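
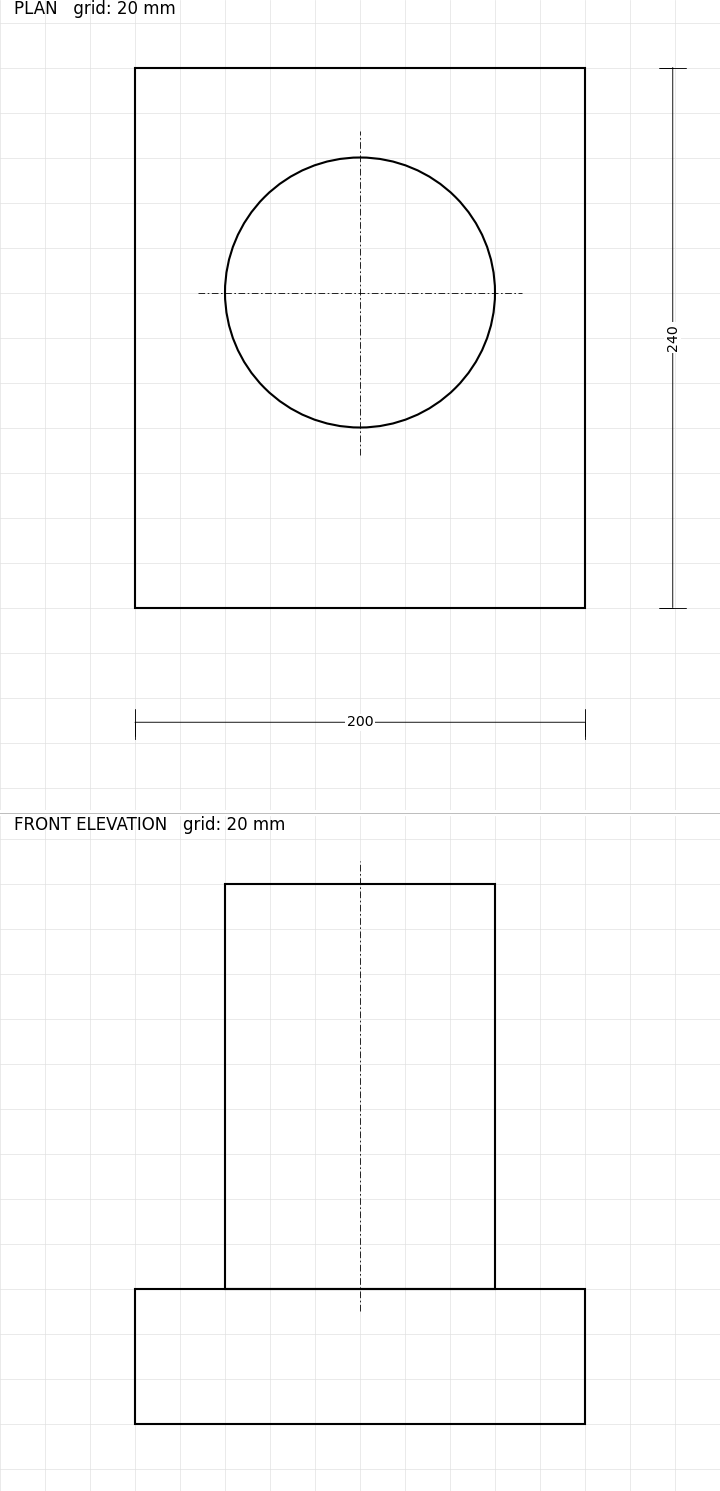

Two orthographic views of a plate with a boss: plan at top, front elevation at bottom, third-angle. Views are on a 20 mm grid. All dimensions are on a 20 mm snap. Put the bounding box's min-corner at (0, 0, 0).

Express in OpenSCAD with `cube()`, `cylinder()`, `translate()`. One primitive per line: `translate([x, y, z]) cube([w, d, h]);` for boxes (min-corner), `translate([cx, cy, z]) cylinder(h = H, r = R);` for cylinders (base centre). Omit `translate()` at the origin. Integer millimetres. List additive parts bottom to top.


cube([200, 240, 60]);
translate([100, 140, 60]) cylinder(h = 180, r = 60);


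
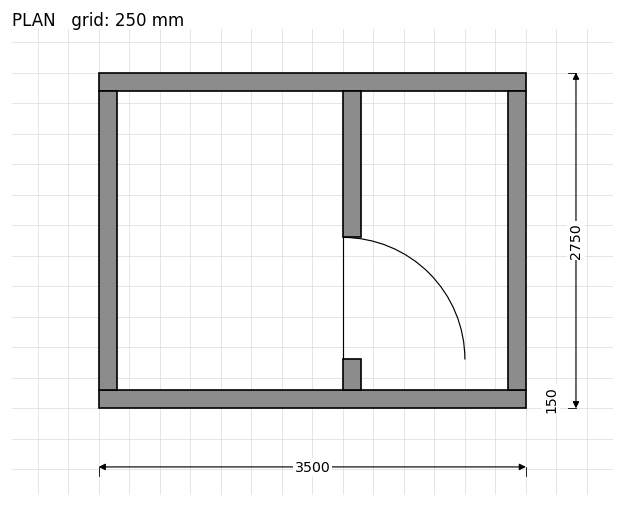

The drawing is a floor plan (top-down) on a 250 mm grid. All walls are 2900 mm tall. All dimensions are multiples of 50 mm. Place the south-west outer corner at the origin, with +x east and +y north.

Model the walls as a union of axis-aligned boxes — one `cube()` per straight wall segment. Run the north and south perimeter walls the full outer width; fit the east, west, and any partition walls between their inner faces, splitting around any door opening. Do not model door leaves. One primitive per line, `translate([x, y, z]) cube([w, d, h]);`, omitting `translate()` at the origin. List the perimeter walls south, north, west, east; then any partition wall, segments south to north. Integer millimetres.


cube([3500, 150, 2900]);
translate([0, 2600, 0]) cube([3500, 150, 2900]);
translate([0, 150, 0]) cube([150, 2450, 2900]);
translate([3350, 150, 0]) cube([150, 2450, 2900]);
translate([2000, 150, 0]) cube([150, 250, 2900]);
translate([2000, 1400, 0]) cube([150, 1200, 2900]);


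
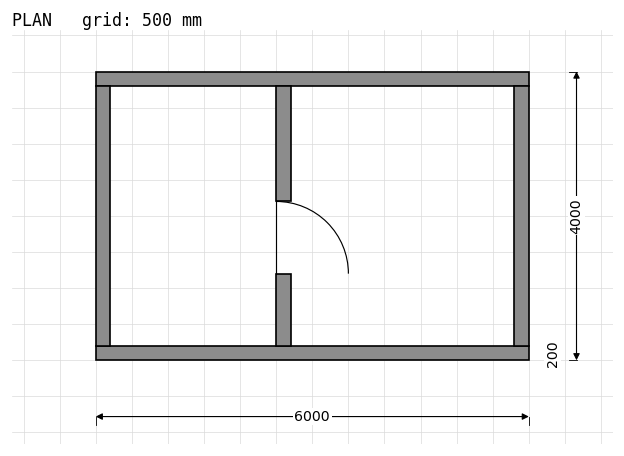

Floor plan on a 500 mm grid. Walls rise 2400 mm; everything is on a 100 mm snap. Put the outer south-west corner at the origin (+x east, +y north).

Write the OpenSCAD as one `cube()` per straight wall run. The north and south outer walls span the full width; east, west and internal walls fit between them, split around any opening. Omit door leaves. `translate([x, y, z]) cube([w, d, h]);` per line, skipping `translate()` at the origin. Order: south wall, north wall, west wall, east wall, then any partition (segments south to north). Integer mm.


cube([6000, 200, 2400]);
translate([0, 3800, 0]) cube([6000, 200, 2400]);
translate([0, 200, 0]) cube([200, 3600, 2400]);
translate([5800, 200, 0]) cube([200, 3600, 2400]);
translate([2500, 200, 0]) cube([200, 1000, 2400]);
translate([2500, 2200, 0]) cube([200, 1600, 2400]);


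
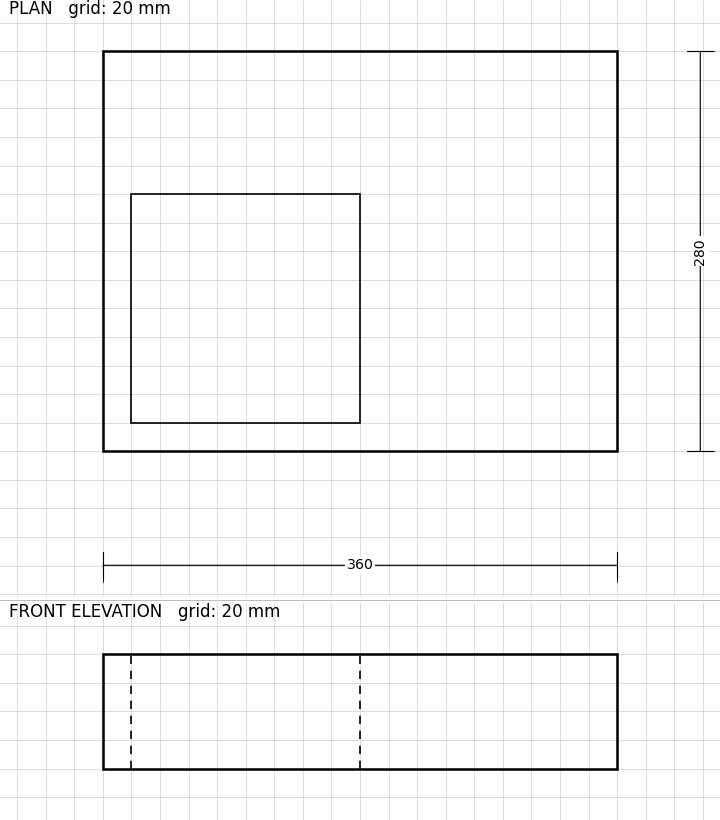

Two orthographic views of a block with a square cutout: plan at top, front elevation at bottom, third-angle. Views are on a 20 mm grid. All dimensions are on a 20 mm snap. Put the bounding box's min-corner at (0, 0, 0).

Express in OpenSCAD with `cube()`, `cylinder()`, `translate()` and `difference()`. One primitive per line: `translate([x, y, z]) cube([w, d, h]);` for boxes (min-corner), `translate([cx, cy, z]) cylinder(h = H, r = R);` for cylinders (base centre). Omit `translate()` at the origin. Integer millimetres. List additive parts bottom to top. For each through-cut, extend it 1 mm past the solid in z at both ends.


difference() {
  cube([360, 280, 80]);
  translate([20, 20, -1]) cube([160, 160, 82]);
}


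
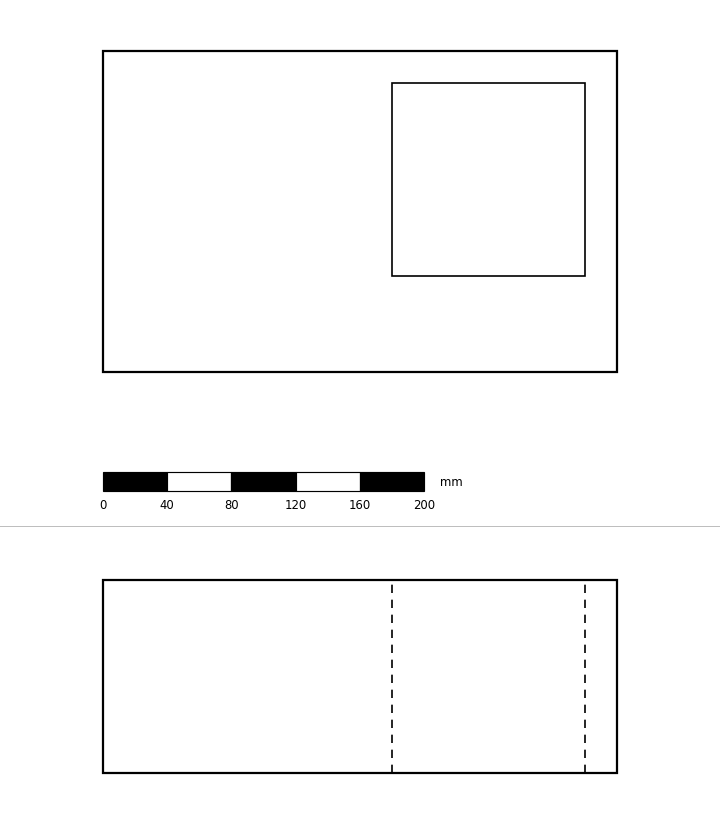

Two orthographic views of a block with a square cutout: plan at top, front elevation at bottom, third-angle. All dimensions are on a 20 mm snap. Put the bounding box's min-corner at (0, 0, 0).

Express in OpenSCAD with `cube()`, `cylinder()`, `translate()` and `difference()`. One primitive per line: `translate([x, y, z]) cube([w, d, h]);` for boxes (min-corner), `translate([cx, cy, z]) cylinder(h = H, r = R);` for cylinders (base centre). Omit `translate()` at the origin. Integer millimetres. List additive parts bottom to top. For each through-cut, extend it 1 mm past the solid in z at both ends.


difference() {
  cube([320, 200, 120]);
  translate([180, 60, -1]) cube([120, 120, 122]);
}


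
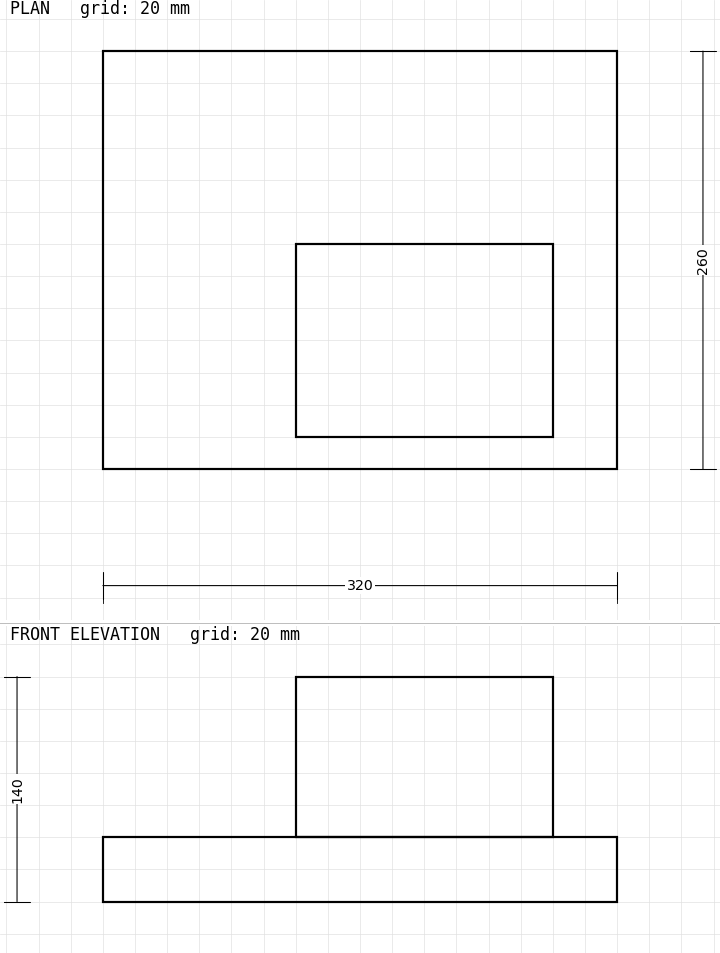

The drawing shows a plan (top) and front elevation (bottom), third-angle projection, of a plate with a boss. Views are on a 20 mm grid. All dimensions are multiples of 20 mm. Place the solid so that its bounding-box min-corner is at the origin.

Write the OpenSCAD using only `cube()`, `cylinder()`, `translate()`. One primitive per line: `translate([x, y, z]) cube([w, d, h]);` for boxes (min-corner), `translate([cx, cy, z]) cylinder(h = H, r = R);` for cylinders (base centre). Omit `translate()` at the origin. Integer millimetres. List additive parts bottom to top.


cube([320, 260, 40]);
translate([120, 20, 40]) cube([160, 120, 100]);


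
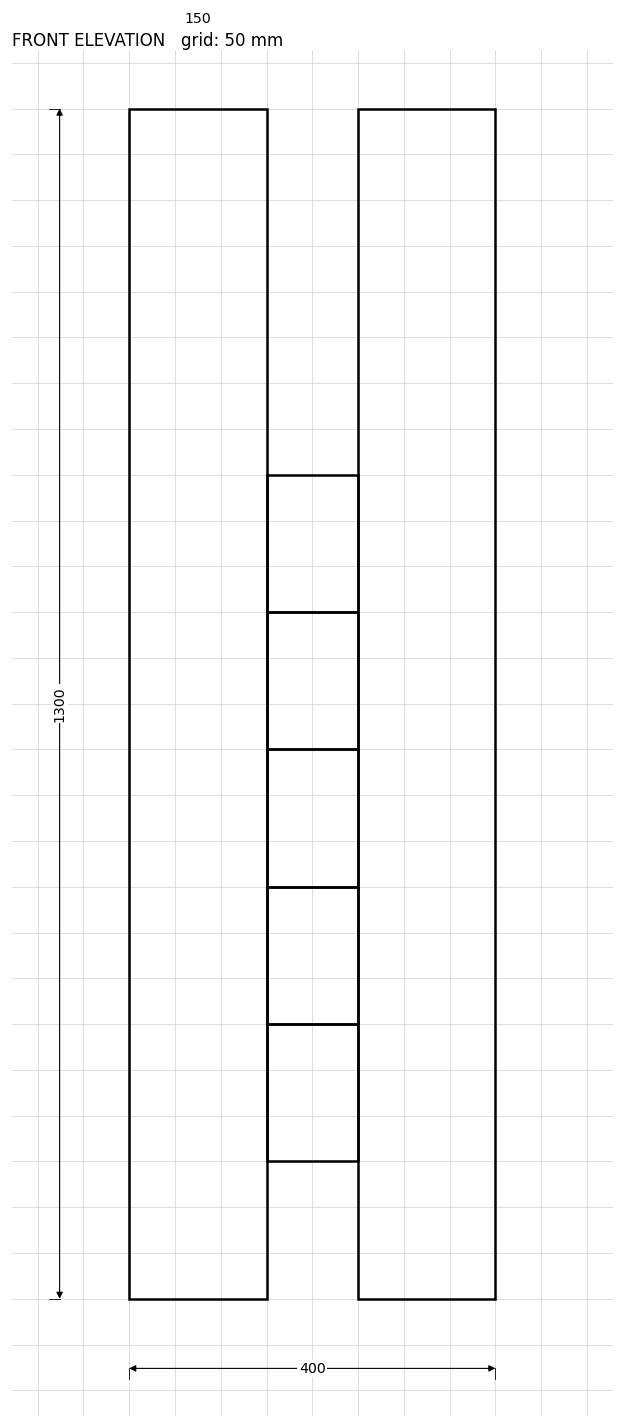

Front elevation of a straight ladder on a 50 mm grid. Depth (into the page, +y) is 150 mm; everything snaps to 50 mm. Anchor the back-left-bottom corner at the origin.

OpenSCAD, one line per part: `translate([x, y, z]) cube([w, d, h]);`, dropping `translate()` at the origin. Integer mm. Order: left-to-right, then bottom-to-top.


cube([150, 150, 1300]);
translate([150, 0, 150]) cube([100, 150, 150]);
translate([150, 0, 300]) cube([100, 150, 150]);
translate([150, 0, 450]) cube([100, 150, 150]);
translate([150, 0, 600]) cube([100, 150, 150]);
translate([150, 0, 750]) cube([100, 150, 150]);
translate([250, 0, 0]) cube([150, 150, 1300]);


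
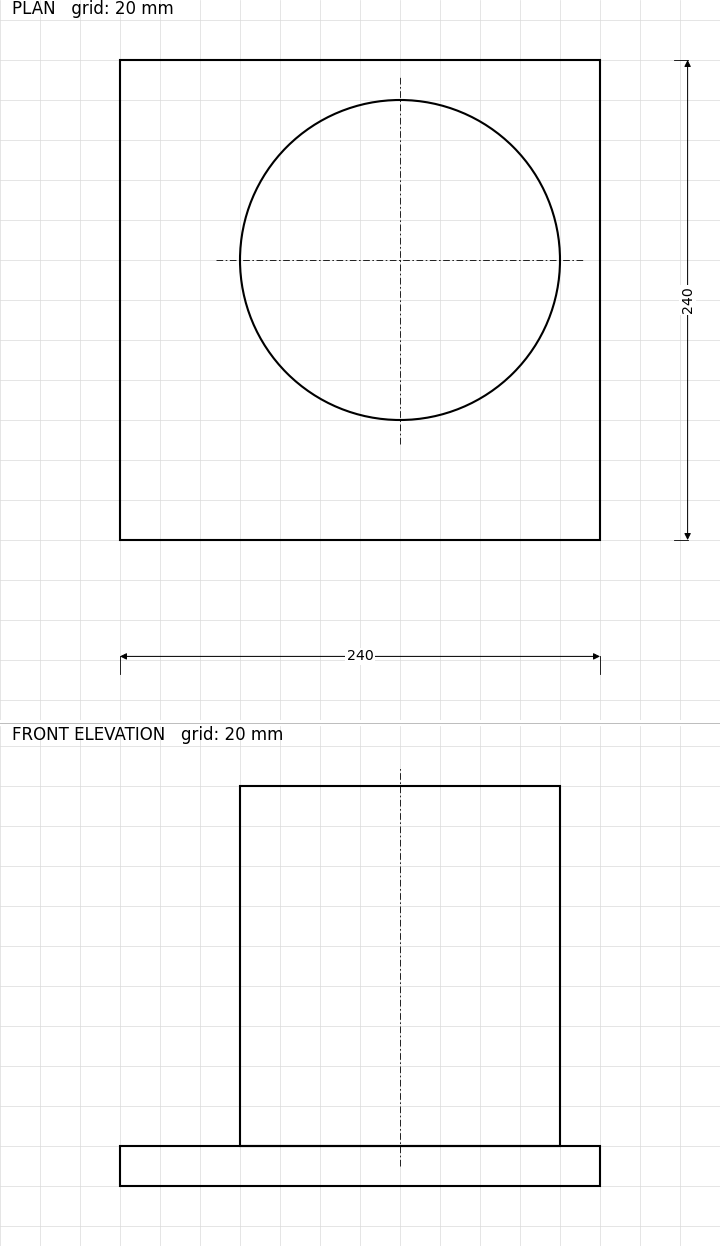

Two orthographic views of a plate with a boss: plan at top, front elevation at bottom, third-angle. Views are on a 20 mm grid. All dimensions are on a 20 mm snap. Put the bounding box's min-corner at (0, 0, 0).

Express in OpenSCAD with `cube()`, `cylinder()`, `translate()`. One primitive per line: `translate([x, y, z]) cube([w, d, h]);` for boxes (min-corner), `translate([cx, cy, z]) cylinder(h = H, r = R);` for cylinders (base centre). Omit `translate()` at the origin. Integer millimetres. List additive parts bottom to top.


cube([240, 240, 20]);
translate([140, 140, 20]) cylinder(h = 180, r = 80);


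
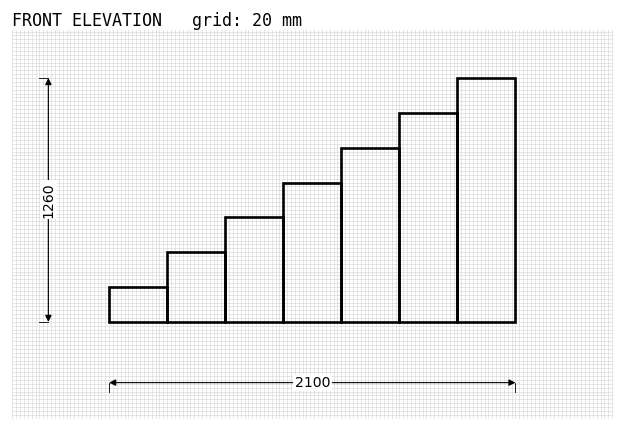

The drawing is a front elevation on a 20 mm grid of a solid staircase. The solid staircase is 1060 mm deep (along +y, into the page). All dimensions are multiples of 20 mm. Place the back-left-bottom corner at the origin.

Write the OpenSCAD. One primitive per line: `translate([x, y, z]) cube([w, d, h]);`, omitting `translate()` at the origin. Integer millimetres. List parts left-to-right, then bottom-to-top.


cube([300, 1060, 180]);
translate([300, 0, 0]) cube([300, 1060, 360]);
translate([600, 0, 0]) cube([300, 1060, 540]);
translate([900, 0, 0]) cube([300, 1060, 720]);
translate([1200, 0, 0]) cube([300, 1060, 900]);
translate([1500, 0, 0]) cube([300, 1060, 1080]);
translate([1800, 0, 0]) cube([300, 1060, 1260]);


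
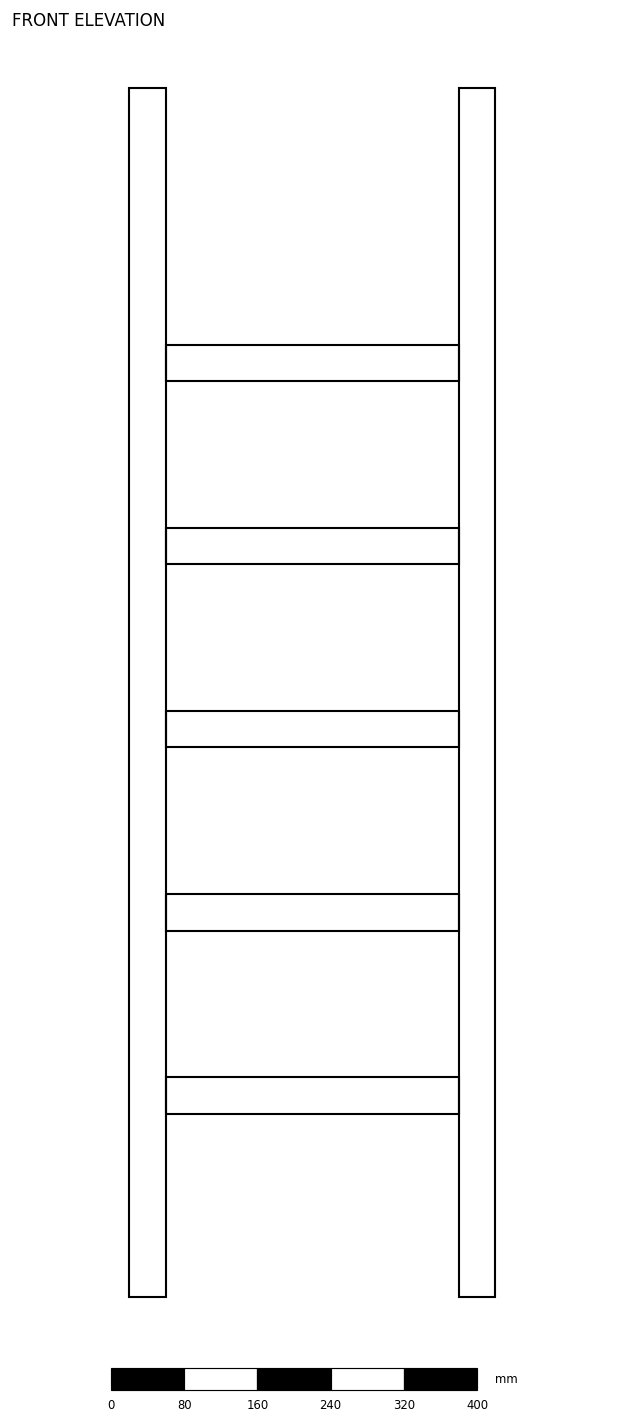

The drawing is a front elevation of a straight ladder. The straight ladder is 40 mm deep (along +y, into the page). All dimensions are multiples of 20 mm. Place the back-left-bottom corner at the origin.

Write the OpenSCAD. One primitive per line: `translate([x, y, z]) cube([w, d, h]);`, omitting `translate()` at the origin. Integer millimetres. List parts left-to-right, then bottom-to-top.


cube([40, 40, 1320]);
translate([40, 0, 200]) cube([320, 40, 40]);
translate([40, 0, 400]) cube([320, 40, 40]);
translate([40, 0, 600]) cube([320, 40, 40]);
translate([40, 0, 800]) cube([320, 40, 40]);
translate([40, 0, 1000]) cube([320, 40, 40]);
translate([360, 0, 0]) cube([40, 40, 1320]);


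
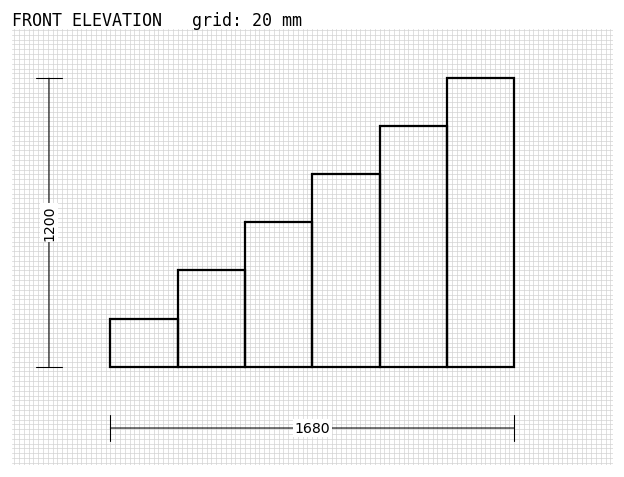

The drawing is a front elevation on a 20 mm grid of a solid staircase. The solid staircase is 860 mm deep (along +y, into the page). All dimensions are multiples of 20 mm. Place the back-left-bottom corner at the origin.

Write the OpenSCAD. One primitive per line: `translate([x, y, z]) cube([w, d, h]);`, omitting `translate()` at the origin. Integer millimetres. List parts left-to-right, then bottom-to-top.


cube([280, 860, 200]);
translate([280, 0, 0]) cube([280, 860, 400]);
translate([560, 0, 0]) cube([280, 860, 600]);
translate([840, 0, 0]) cube([280, 860, 800]);
translate([1120, 0, 0]) cube([280, 860, 1000]);
translate([1400, 0, 0]) cube([280, 860, 1200]);


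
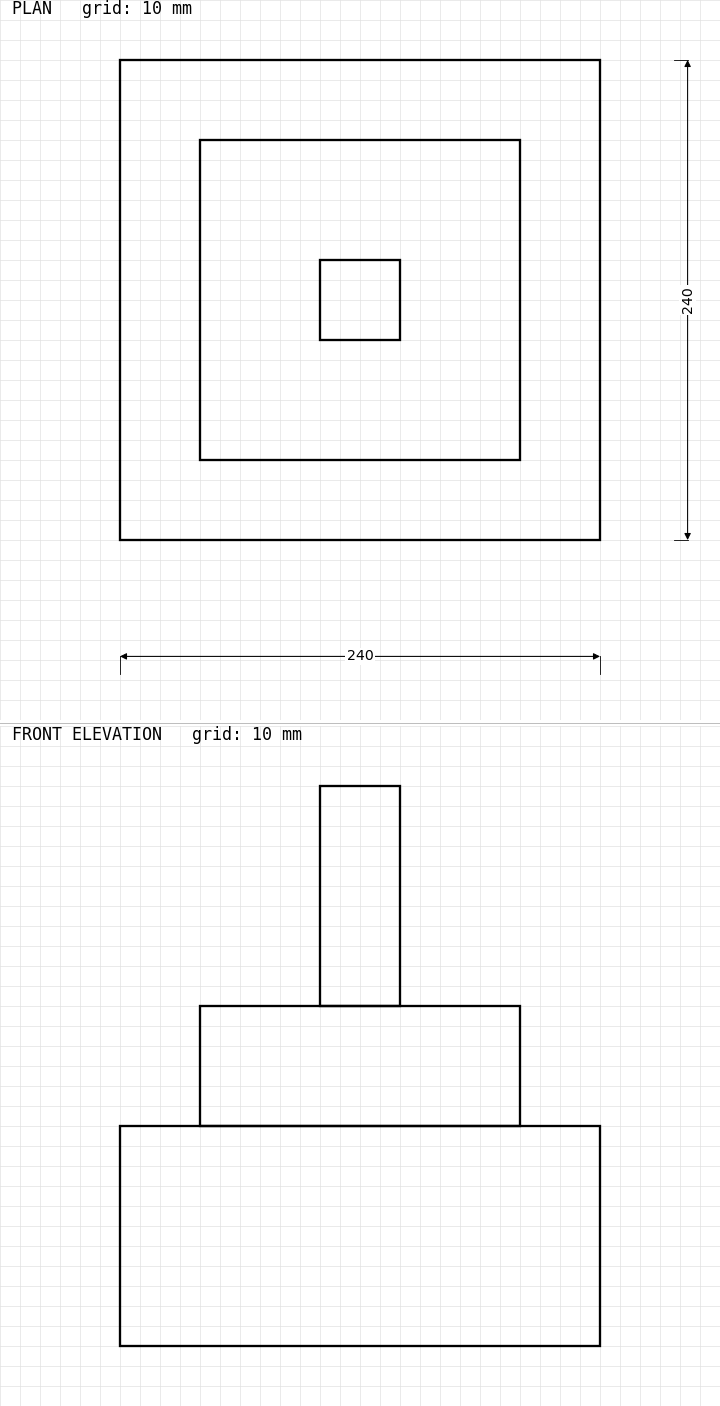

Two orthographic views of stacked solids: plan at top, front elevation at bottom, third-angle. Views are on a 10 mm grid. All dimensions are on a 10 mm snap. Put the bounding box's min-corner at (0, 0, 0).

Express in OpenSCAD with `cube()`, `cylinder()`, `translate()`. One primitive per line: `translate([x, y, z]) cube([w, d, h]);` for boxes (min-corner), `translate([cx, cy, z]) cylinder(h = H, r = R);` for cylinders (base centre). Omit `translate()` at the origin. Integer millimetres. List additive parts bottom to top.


cube([240, 240, 110]);
translate([40, 40, 110]) cube([160, 160, 60]);
translate([100, 100, 170]) cube([40, 40, 110]);


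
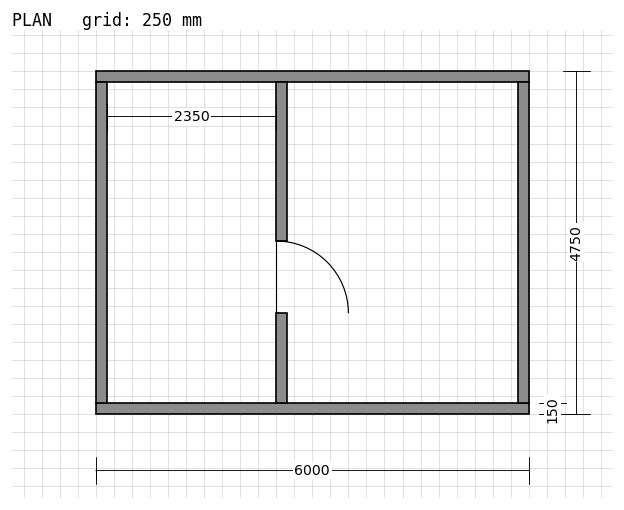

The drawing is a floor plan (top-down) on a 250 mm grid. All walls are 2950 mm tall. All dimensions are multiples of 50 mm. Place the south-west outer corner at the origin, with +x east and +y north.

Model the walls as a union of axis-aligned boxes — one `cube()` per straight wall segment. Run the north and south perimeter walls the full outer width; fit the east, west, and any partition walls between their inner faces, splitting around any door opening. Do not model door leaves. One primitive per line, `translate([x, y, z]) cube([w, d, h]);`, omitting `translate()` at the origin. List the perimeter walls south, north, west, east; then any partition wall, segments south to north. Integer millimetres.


cube([6000, 150, 2950]);
translate([0, 4600, 0]) cube([6000, 150, 2950]);
translate([0, 150, 0]) cube([150, 4450, 2950]);
translate([5850, 150, 0]) cube([150, 4450, 2950]);
translate([2500, 150, 0]) cube([150, 1250, 2950]);
translate([2500, 2400, 0]) cube([150, 2200, 2950]);


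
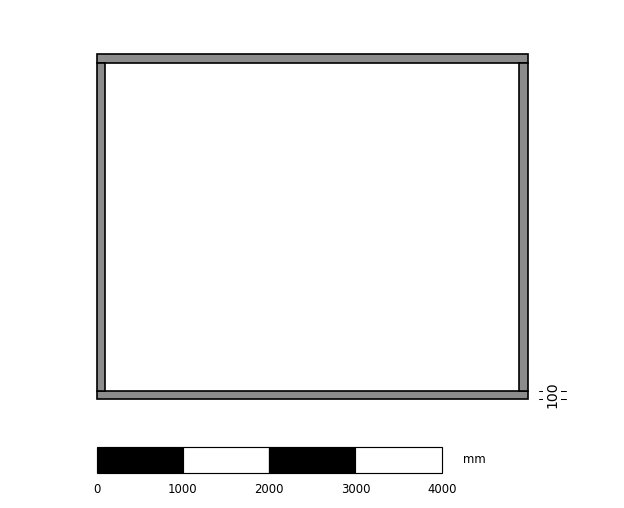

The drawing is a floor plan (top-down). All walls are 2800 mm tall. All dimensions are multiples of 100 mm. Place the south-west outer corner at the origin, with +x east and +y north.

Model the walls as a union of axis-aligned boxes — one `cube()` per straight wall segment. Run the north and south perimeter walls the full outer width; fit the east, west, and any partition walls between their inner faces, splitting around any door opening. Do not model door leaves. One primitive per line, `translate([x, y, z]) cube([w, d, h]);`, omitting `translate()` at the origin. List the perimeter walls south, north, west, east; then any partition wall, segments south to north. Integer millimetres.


cube([5000, 100, 2800]);
translate([0, 3900, 0]) cube([5000, 100, 2800]);
translate([0, 100, 0]) cube([100, 3800, 2800]);
translate([4900, 100, 0]) cube([100, 3800, 2800]);


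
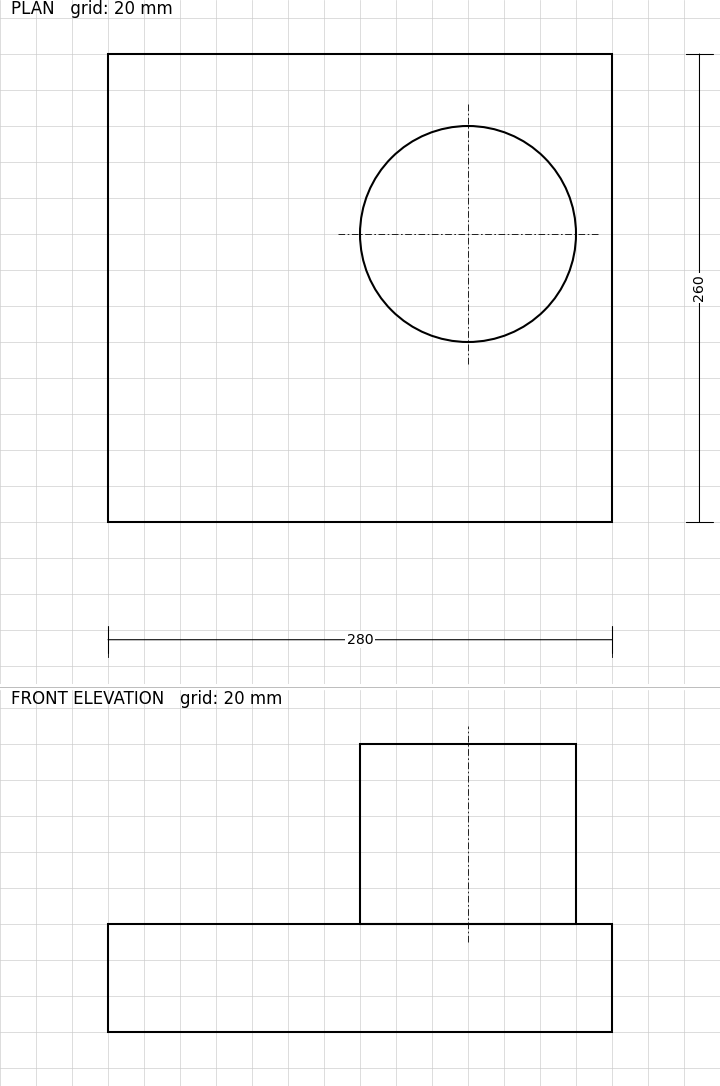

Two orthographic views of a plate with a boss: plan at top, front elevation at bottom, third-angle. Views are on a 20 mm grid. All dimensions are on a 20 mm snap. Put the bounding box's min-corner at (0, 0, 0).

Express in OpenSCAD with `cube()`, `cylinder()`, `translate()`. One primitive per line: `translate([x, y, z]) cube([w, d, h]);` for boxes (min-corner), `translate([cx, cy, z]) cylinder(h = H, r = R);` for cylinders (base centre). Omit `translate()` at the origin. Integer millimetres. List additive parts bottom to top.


cube([280, 260, 60]);
translate([200, 160, 60]) cylinder(h = 100, r = 60);


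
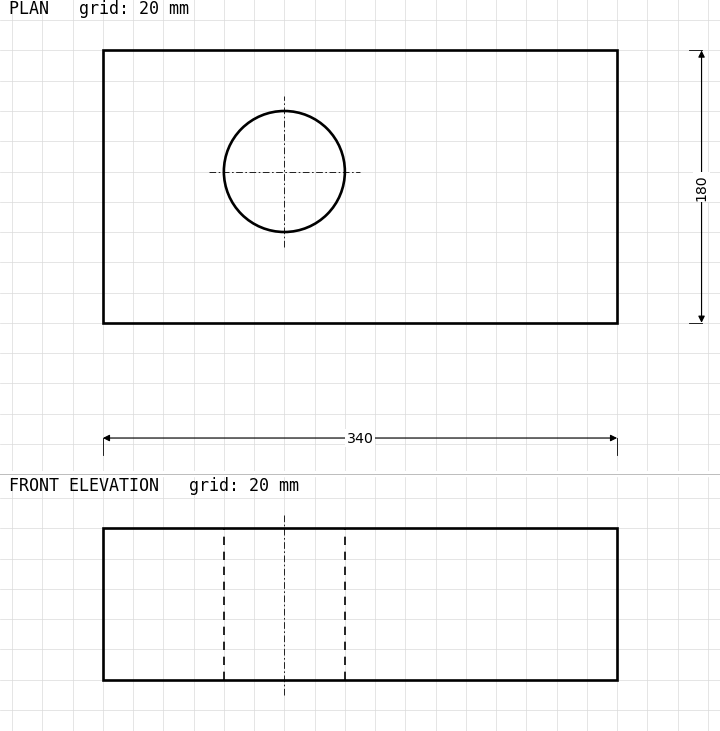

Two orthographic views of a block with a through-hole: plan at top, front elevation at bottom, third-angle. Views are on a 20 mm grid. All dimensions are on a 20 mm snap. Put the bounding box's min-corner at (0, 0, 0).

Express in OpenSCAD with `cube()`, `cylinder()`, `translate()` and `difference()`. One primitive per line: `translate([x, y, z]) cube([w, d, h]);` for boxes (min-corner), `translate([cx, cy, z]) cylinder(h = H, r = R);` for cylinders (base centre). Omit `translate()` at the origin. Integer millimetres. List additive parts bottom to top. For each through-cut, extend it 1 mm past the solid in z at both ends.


difference() {
  cube([340, 180, 100]);
  translate([120, 100, -1]) cylinder(h = 102, r = 40);
}


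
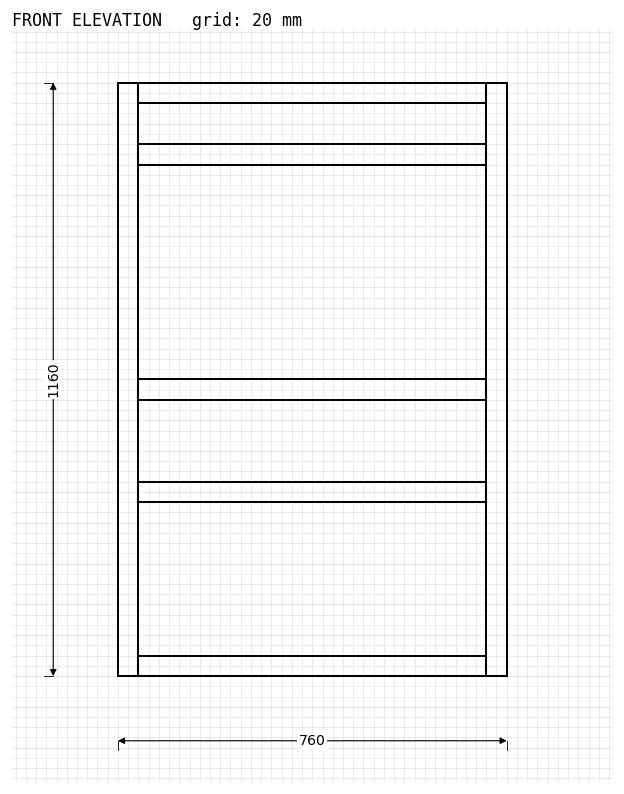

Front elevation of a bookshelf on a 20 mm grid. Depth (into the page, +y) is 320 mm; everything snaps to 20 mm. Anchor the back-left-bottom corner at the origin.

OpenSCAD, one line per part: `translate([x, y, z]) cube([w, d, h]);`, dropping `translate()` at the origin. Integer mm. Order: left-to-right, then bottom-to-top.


cube([40, 320, 1160]);
translate([40, 0, 0]) cube([680, 320, 40]);
translate([40, 0, 340]) cube([680, 320, 40]);
translate([40, 0, 540]) cube([680, 320, 40]);
translate([40, 0, 1000]) cube([680, 320, 40]);
translate([40, 0, 1120]) cube([680, 320, 40]);
translate([720, 0, 0]) cube([40, 320, 1160]);


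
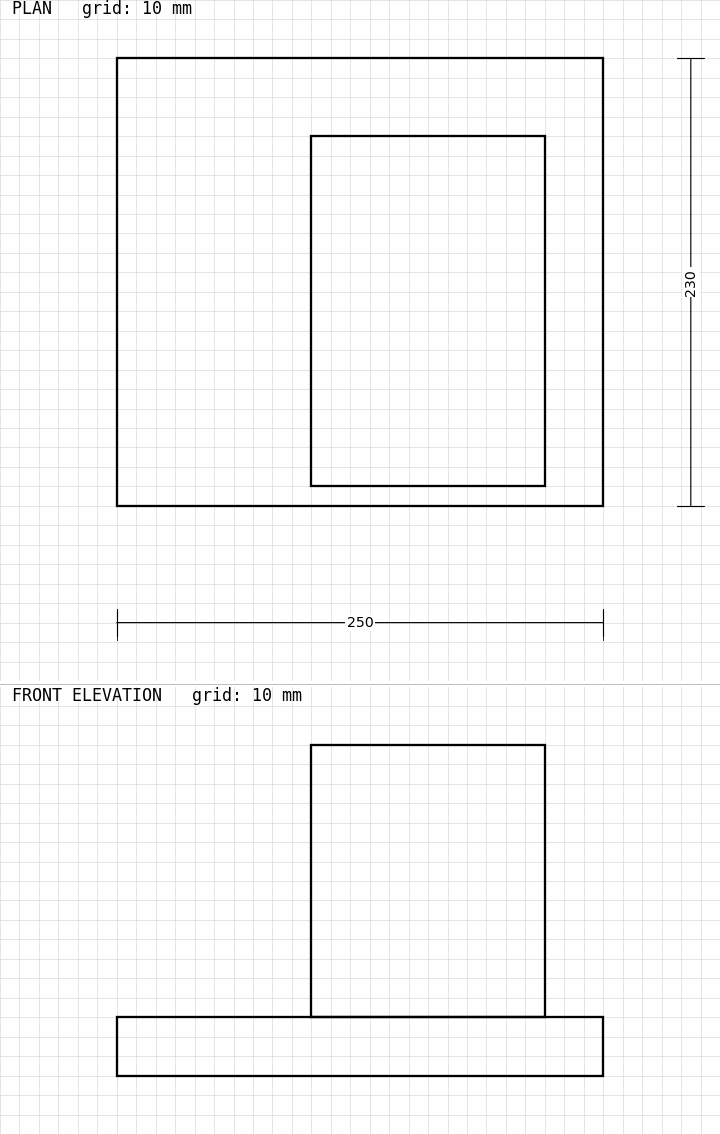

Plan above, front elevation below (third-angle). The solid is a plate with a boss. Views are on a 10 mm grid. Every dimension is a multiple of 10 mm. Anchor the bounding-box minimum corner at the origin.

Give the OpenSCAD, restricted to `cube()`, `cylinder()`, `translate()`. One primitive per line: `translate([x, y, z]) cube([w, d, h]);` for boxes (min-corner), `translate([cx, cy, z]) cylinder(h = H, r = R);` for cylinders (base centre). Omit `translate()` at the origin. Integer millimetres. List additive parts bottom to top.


cube([250, 230, 30]);
translate([100, 10, 30]) cube([120, 180, 140]);


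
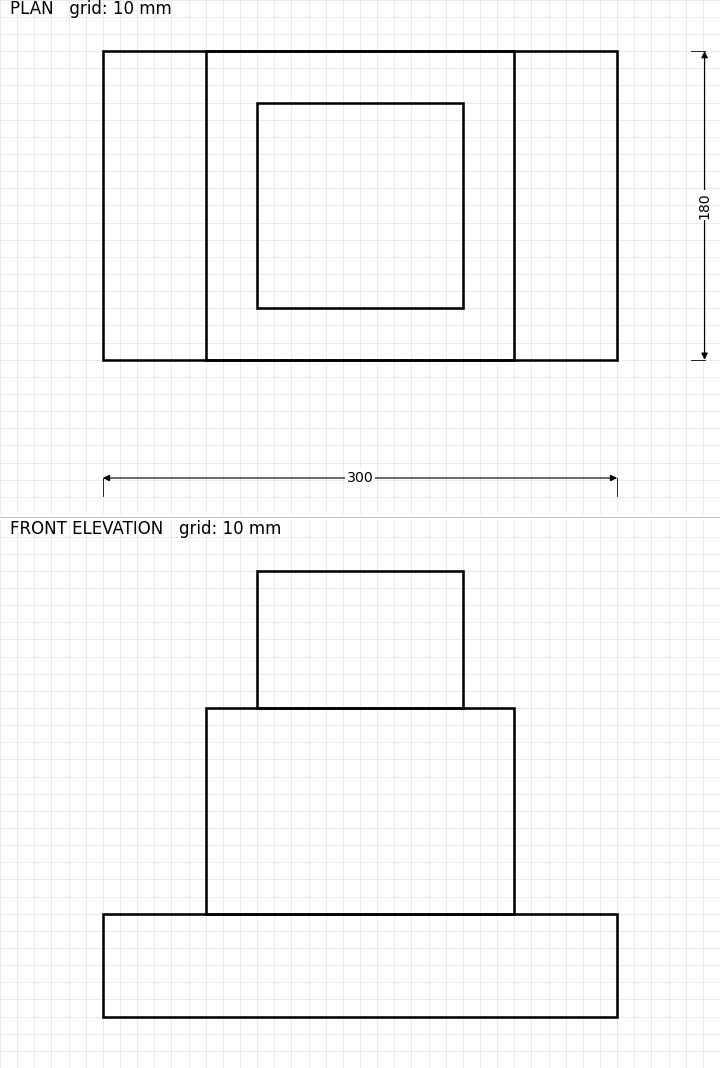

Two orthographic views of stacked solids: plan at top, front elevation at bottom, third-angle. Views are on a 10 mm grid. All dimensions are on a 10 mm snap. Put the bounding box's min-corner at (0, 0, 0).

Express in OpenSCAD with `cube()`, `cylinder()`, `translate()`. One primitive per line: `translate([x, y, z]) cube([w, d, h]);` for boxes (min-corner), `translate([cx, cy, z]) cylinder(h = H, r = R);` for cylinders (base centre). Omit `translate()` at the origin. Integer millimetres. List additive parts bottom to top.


cube([300, 180, 60]);
translate([60, 0, 60]) cube([180, 180, 120]);
translate([90, 30, 180]) cube([120, 120, 80]);


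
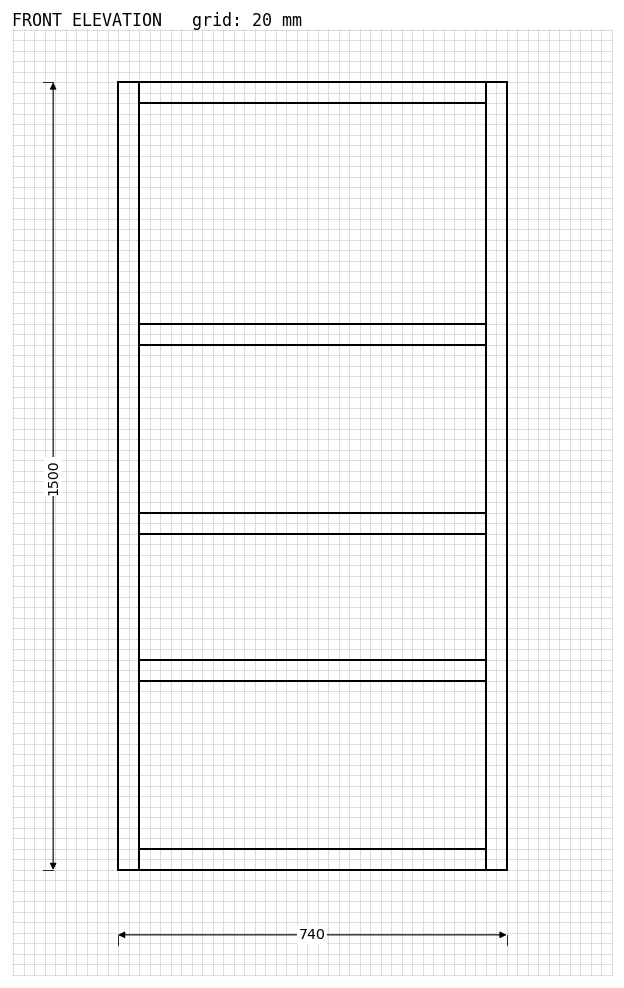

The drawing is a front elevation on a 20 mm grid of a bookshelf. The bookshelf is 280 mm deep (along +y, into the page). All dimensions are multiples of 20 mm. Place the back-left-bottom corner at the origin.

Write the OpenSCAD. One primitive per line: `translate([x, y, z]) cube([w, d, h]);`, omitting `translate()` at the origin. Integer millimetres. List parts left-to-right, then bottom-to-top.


cube([40, 280, 1500]);
translate([40, 0, 0]) cube([660, 280, 40]);
translate([40, 0, 360]) cube([660, 280, 40]);
translate([40, 0, 640]) cube([660, 280, 40]);
translate([40, 0, 1000]) cube([660, 280, 40]);
translate([40, 0, 1460]) cube([660, 280, 40]);
translate([700, 0, 0]) cube([40, 280, 1500]);


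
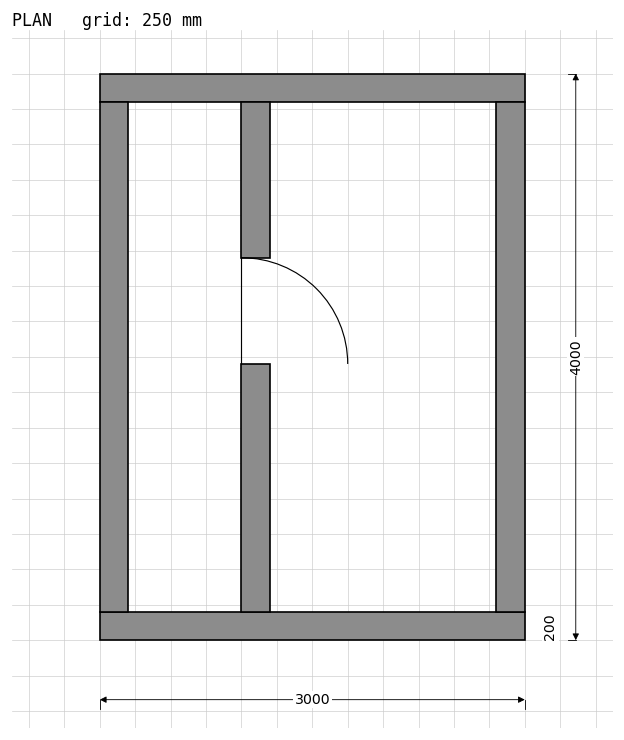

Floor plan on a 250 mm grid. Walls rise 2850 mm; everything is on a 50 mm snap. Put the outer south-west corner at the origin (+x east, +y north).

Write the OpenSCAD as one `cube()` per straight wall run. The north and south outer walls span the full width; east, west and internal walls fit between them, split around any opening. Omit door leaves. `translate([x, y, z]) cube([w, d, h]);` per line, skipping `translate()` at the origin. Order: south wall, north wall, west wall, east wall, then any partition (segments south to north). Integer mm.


cube([3000, 200, 2850]);
translate([0, 3800, 0]) cube([3000, 200, 2850]);
translate([0, 200, 0]) cube([200, 3600, 2850]);
translate([2800, 200, 0]) cube([200, 3600, 2850]);
translate([1000, 200, 0]) cube([200, 1750, 2850]);
translate([1000, 2700, 0]) cube([200, 1100, 2850]);


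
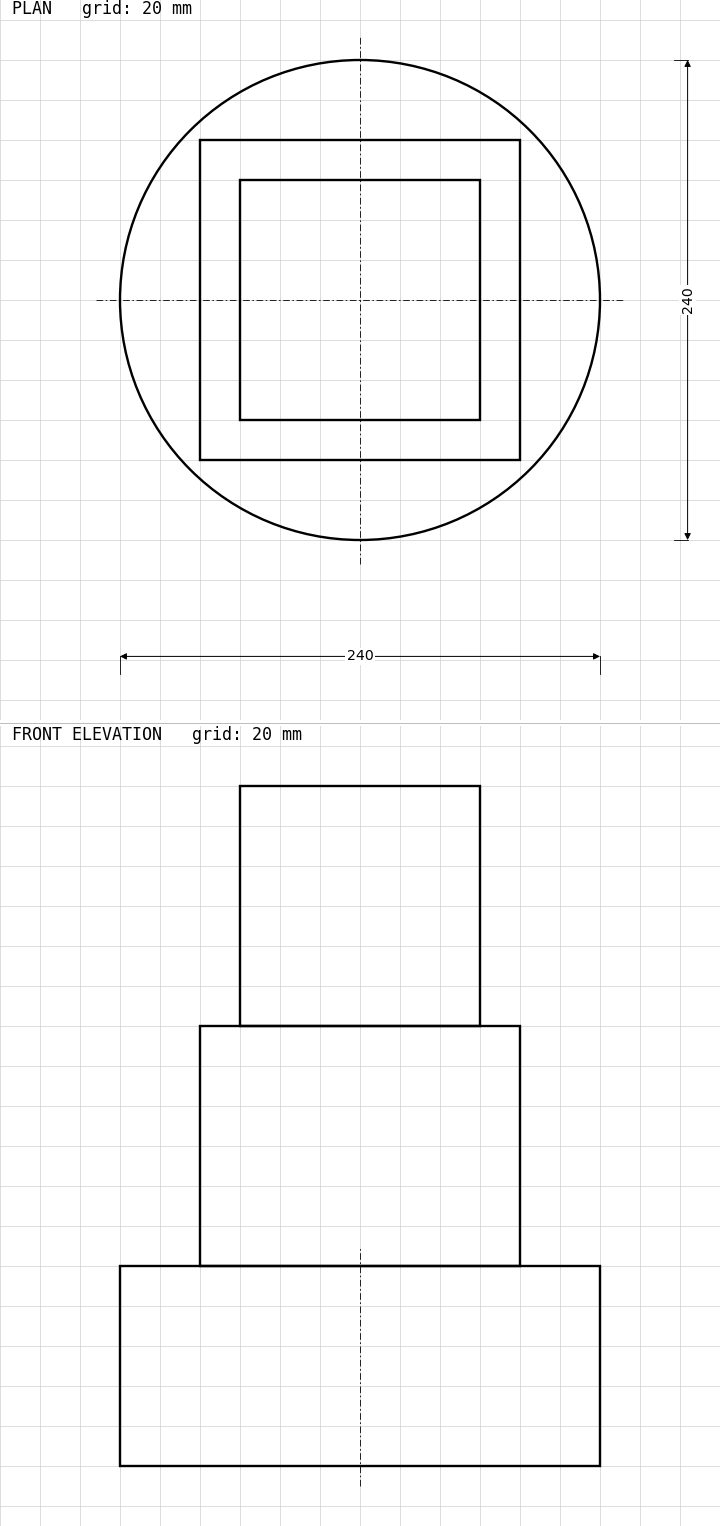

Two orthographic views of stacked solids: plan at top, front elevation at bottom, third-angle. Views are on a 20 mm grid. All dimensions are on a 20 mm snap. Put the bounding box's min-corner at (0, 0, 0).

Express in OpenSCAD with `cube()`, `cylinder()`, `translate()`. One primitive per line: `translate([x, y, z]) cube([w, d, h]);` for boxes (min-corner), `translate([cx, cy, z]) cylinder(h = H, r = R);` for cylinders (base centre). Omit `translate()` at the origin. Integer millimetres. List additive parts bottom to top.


translate([120, 120, 0]) cylinder(h = 100, r = 120);
translate([40, 40, 100]) cube([160, 160, 120]);
translate([60, 60, 220]) cube([120, 120, 120]);


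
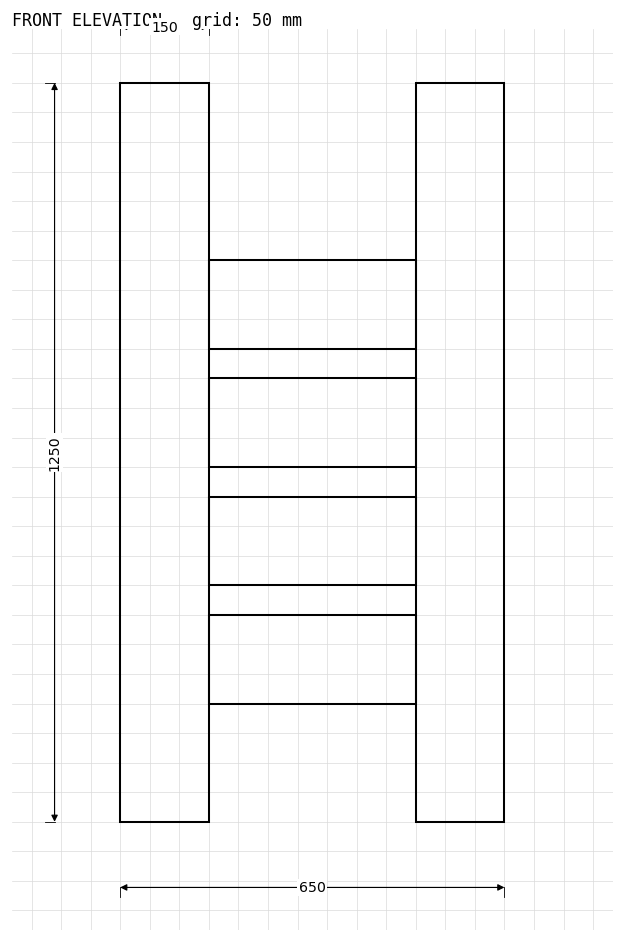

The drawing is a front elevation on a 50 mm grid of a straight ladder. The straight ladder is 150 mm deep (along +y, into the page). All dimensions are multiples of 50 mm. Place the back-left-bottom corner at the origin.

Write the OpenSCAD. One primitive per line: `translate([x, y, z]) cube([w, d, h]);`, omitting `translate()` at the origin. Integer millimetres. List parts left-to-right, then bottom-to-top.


cube([150, 150, 1250]);
translate([150, 0, 200]) cube([350, 150, 150]);
translate([150, 0, 400]) cube([350, 150, 150]);
translate([150, 0, 600]) cube([350, 150, 150]);
translate([150, 0, 800]) cube([350, 150, 150]);
translate([500, 0, 0]) cube([150, 150, 1250]);


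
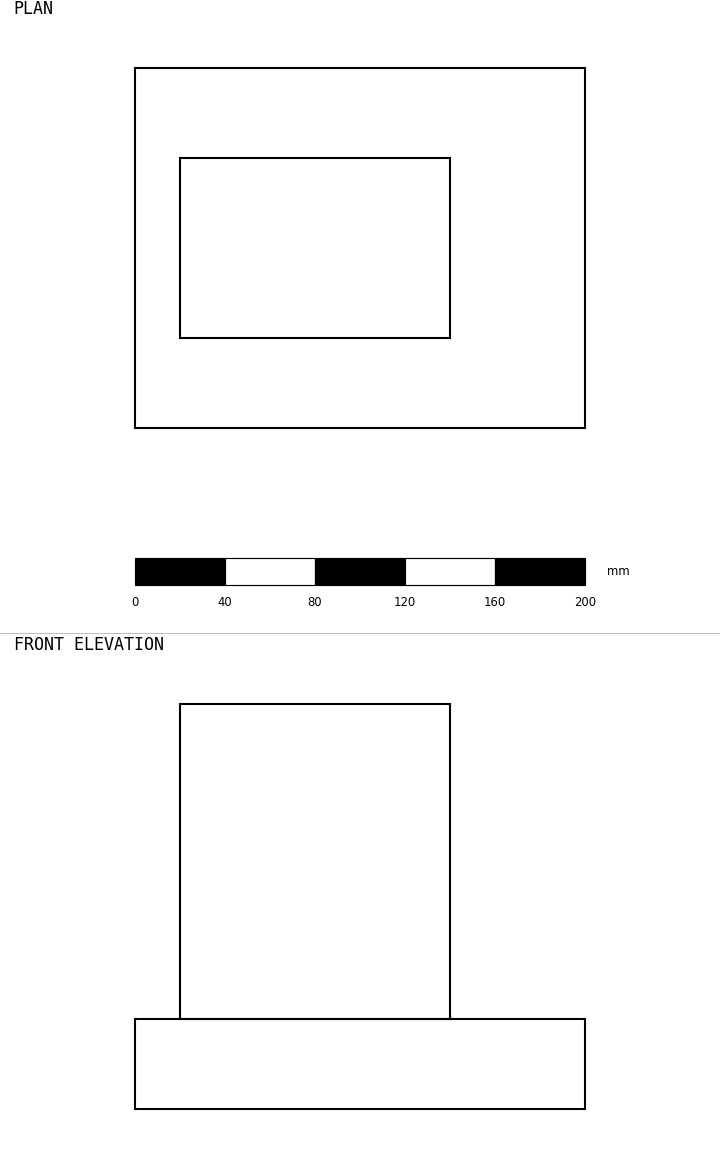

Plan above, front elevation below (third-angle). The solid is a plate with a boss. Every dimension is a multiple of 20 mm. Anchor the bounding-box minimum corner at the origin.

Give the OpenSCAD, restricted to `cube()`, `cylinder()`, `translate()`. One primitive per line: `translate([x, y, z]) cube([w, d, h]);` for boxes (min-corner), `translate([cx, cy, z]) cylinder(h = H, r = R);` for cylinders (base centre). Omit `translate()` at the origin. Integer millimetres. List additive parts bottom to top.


cube([200, 160, 40]);
translate([20, 40, 40]) cube([120, 80, 140]);


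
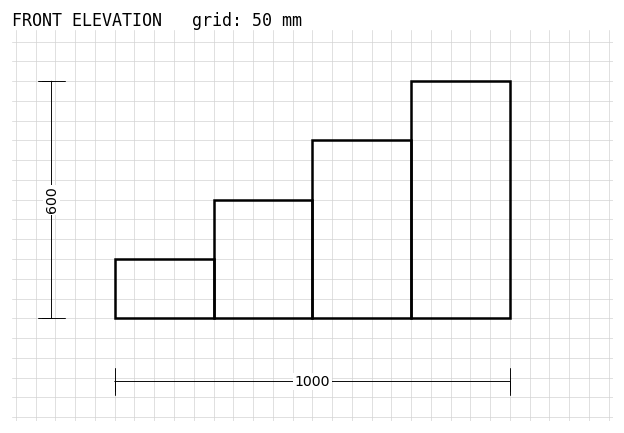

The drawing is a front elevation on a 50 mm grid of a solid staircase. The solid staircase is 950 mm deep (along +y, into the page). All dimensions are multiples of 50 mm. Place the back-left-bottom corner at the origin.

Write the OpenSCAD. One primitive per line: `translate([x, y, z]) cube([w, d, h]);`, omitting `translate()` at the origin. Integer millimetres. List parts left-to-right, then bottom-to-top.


cube([250, 950, 150]);
translate([250, 0, 0]) cube([250, 950, 300]);
translate([500, 0, 0]) cube([250, 950, 450]);
translate([750, 0, 0]) cube([250, 950, 600]);


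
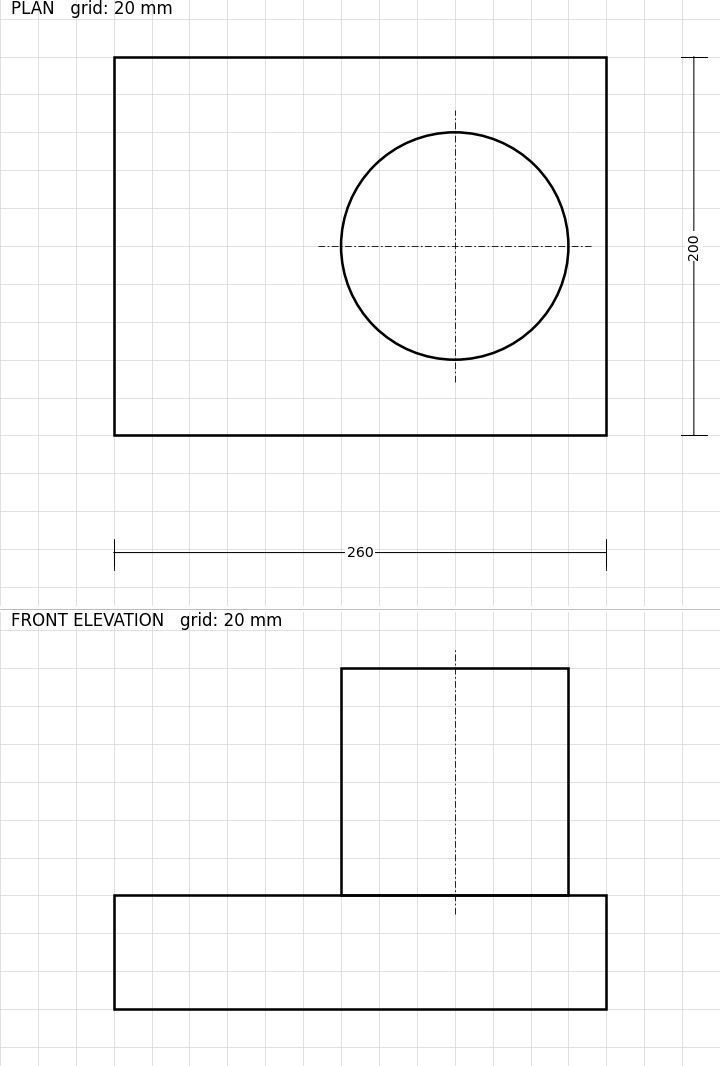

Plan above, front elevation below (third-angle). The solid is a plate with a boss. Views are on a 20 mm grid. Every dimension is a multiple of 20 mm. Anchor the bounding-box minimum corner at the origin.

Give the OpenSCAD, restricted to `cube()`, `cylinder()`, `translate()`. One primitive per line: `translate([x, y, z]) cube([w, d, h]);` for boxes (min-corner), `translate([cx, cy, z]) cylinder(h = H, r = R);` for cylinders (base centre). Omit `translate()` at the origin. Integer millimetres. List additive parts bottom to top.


cube([260, 200, 60]);
translate([180, 100, 60]) cylinder(h = 120, r = 60);


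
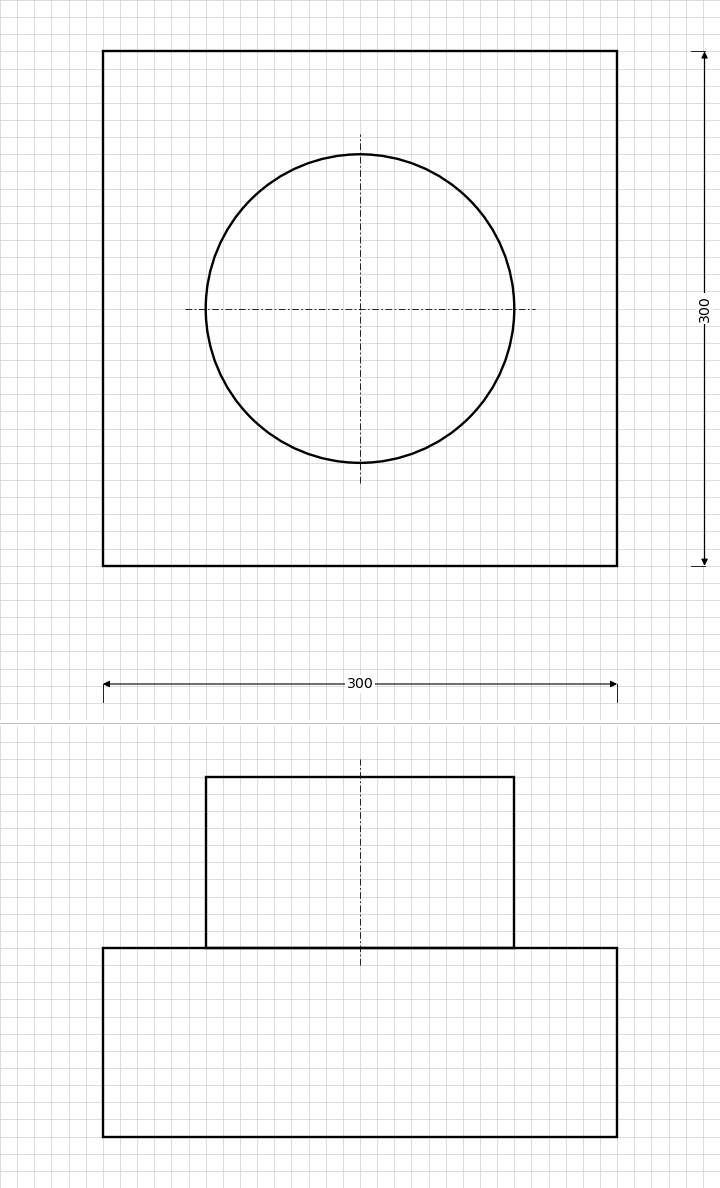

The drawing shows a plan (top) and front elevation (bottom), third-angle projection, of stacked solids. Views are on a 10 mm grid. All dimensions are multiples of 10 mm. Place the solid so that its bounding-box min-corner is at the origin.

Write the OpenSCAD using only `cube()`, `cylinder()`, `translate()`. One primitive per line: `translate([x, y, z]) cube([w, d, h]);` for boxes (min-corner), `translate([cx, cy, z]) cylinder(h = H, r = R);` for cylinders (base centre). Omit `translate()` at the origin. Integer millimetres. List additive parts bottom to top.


cube([300, 300, 110]);
translate([150, 150, 110]) cylinder(h = 100, r = 90);


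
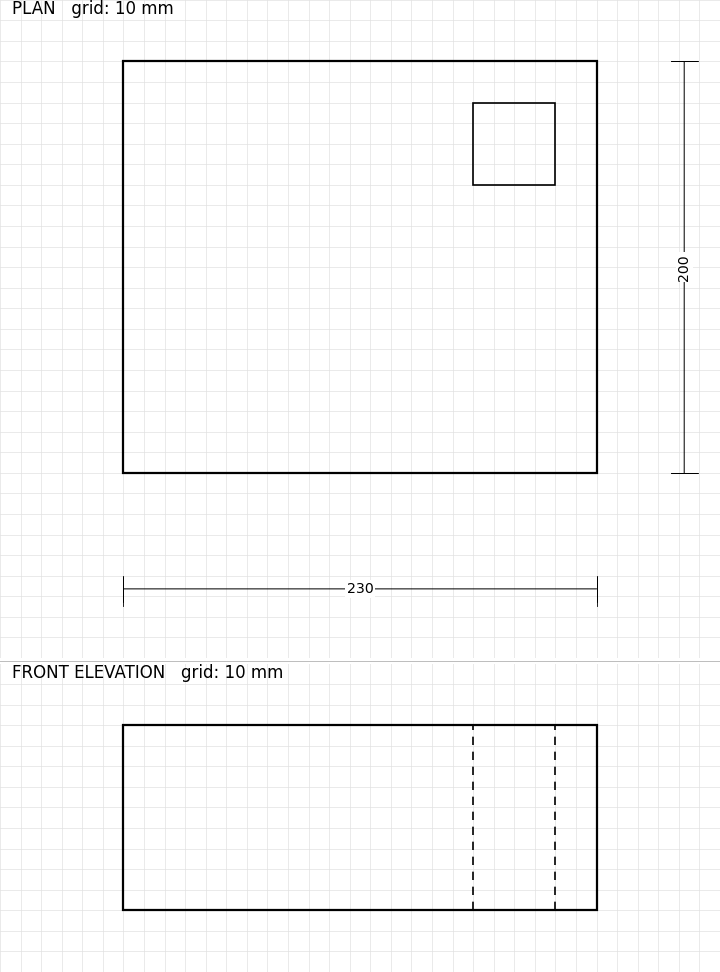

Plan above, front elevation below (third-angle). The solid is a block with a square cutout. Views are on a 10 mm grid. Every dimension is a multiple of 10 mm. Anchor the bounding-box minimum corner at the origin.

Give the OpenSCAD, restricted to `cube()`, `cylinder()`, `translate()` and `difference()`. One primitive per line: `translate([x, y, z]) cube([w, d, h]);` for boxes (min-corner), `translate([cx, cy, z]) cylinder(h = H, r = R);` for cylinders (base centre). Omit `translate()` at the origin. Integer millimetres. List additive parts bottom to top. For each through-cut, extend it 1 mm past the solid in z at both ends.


difference() {
  cube([230, 200, 90]);
  translate([170, 140, -1]) cube([40, 40, 92]);
}


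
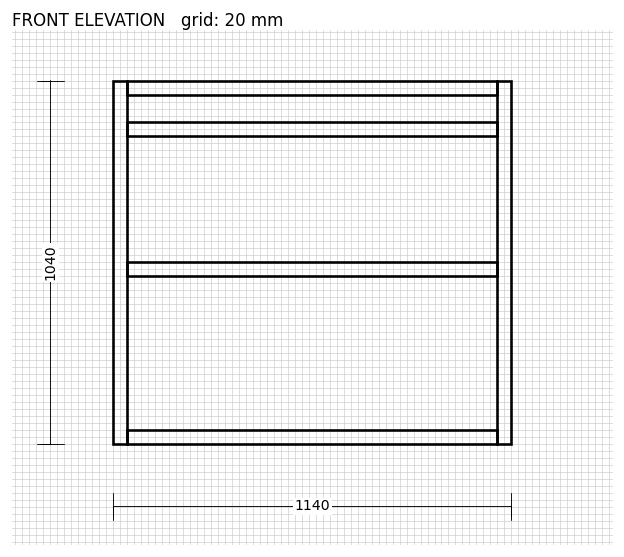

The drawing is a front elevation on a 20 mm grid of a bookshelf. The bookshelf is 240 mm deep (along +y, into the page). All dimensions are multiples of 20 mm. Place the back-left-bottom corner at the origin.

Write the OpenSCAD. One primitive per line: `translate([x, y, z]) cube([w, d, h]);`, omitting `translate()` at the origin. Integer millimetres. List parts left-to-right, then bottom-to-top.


cube([40, 240, 1040]);
translate([40, 0, 0]) cube([1060, 240, 40]);
translate([40, 0, 480]) cube([1060, 240, 40]);
translate([40, 0, 880]) cube([1060, 240, 40]);
translate([40, 0, 1000]) cube([1060, 240, 40]);
translate([1100, 0, 0]) cube([40, 240, 1040]);


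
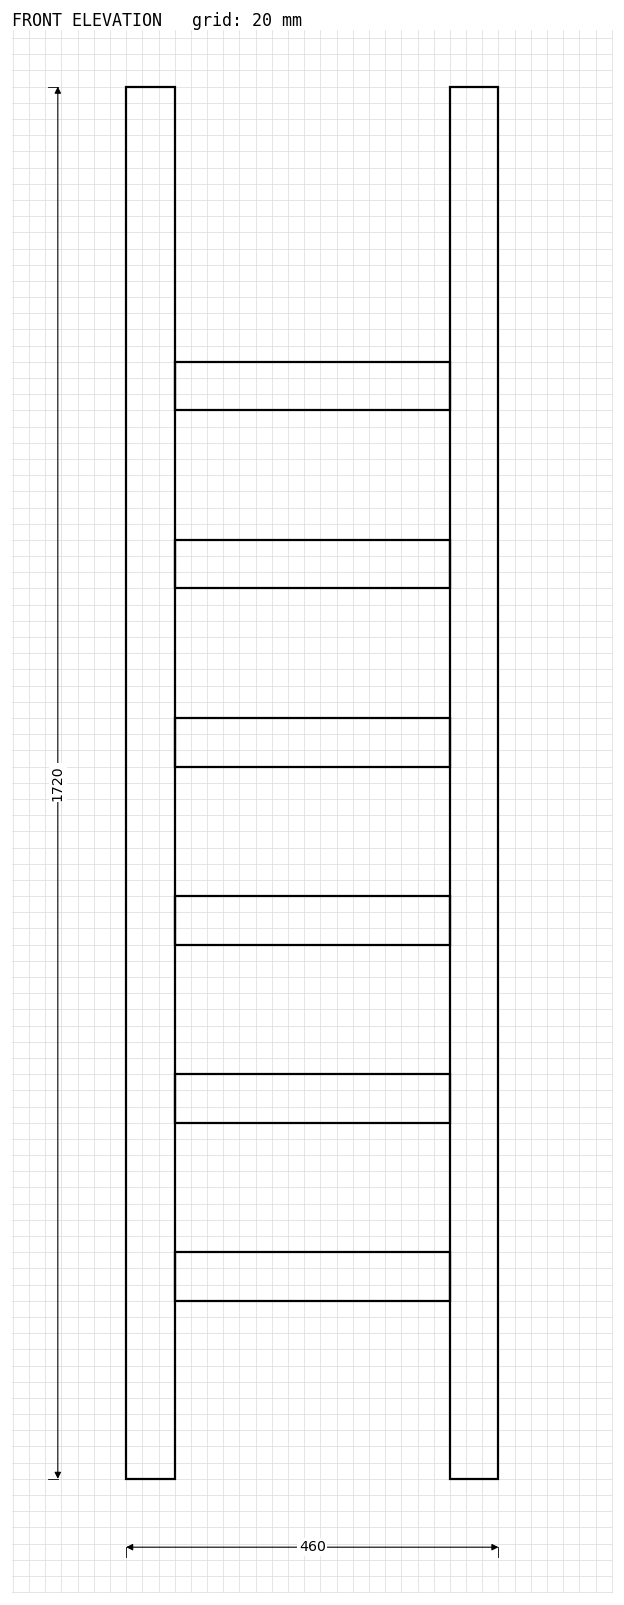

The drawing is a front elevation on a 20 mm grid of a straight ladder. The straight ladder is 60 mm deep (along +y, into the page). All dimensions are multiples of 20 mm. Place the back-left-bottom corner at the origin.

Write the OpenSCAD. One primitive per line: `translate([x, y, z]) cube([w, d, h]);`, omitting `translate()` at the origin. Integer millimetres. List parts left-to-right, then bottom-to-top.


cube([60, 60, 1720]);
translate([60, 0, 220]) cube([340, 60, 60]);
translate([60, 0, 440]) cube([340, 60, 60]);
translate([60, 0, 660]) cube([340, 60, 60]);
translate([60, 0, 880]) cube([340, 60, 60]);
translate([60, 0, 1100]) cube([340, 60, 60]);
translate([60, 0, 1320]) cube([340, 60, 60]);
translate([400, 0, 0]) cube([60, 60, 1720]);


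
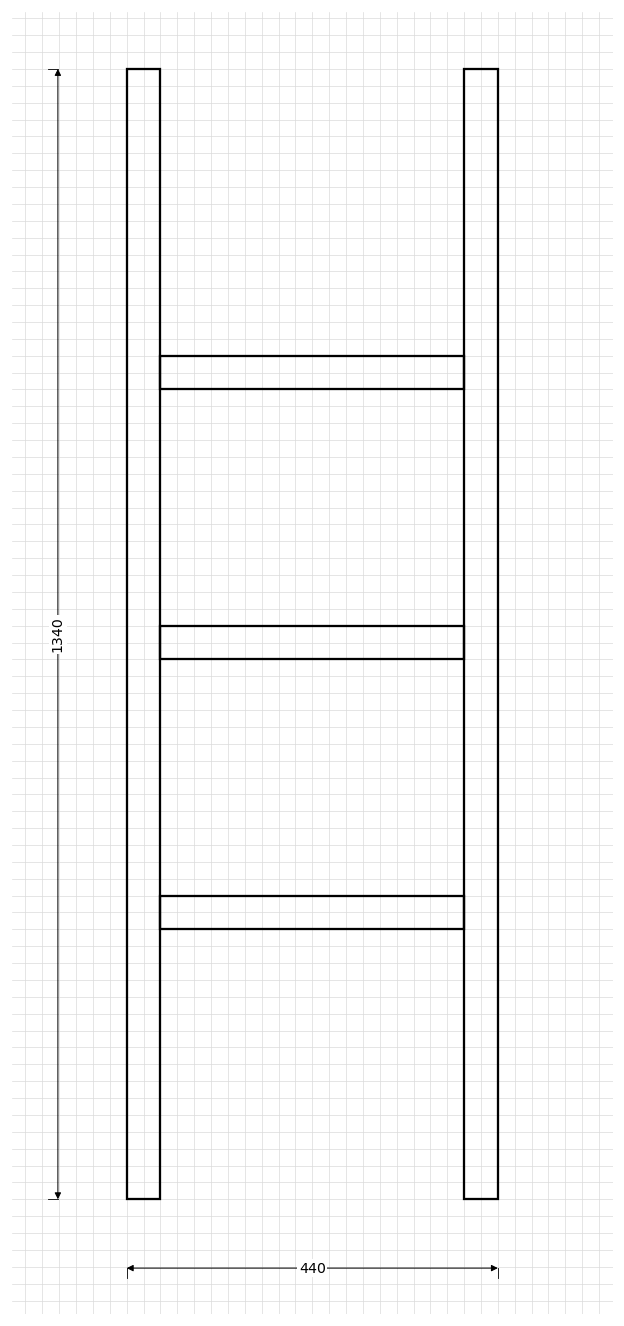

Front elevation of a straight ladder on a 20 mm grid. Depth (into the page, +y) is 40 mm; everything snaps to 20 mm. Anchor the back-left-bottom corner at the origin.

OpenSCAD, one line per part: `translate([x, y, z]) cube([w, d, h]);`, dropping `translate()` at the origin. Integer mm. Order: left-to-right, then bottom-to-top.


cube([40, 40, 1340]);
translate([40, 0, 320]) cube([360, 40, 40]);
translate([40, 0, 640]) cube([360, 40, 40]);
translate([40, 0, 960]) cube([360, 40, 40]);
translate([400, 0, 0]) cube([40, 40, 1340]);


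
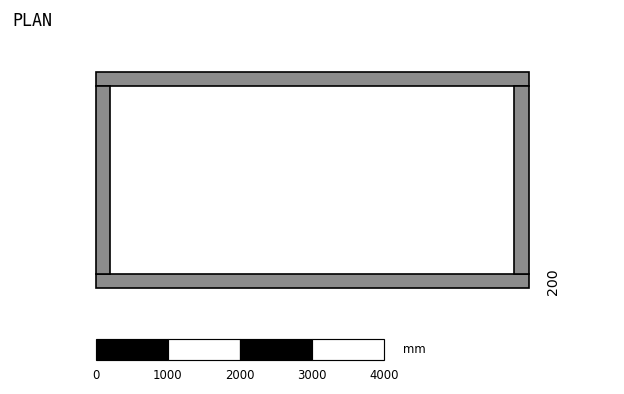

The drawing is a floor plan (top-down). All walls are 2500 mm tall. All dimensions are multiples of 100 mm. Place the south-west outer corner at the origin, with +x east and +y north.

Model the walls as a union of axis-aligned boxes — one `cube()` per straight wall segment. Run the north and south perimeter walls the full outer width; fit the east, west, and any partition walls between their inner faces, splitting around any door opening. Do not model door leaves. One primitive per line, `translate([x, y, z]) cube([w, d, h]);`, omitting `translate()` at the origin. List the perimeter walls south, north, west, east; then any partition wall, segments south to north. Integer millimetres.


cube([6000, 200, 2500]);
translate([0, 2800, 0]) cube([6000, 200, 2500]);
translate([0, 200, 0]) cube([200, 2600, 2500]);
translate([5800, 200, 0]) cube([200, 2600, 2500]);


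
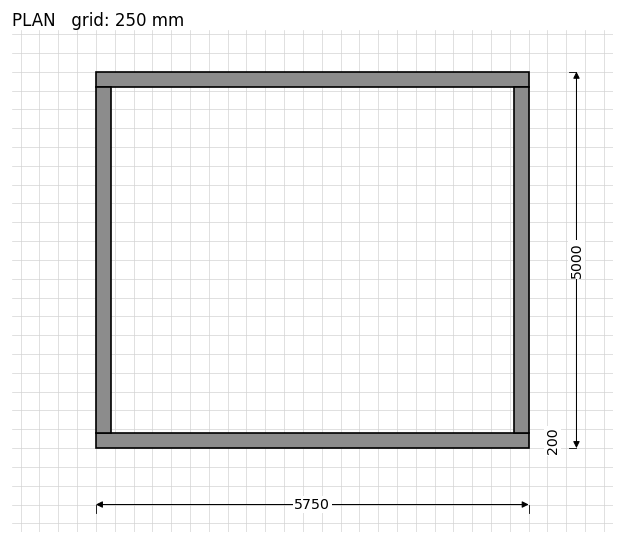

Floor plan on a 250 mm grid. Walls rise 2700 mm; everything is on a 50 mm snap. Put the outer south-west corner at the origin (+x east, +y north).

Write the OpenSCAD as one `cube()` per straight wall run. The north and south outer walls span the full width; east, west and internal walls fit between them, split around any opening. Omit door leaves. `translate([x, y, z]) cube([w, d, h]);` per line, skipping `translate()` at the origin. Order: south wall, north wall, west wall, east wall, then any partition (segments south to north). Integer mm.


cube([5750, 200, 2700]);
translate([0, 4800, 0]) cube([5750, 200, 2700]);
translate([0, 200, 0]) cube([200, 4600, 2700]);
translate([5550, 200, 0]) cube([200, 4600, 2700]);


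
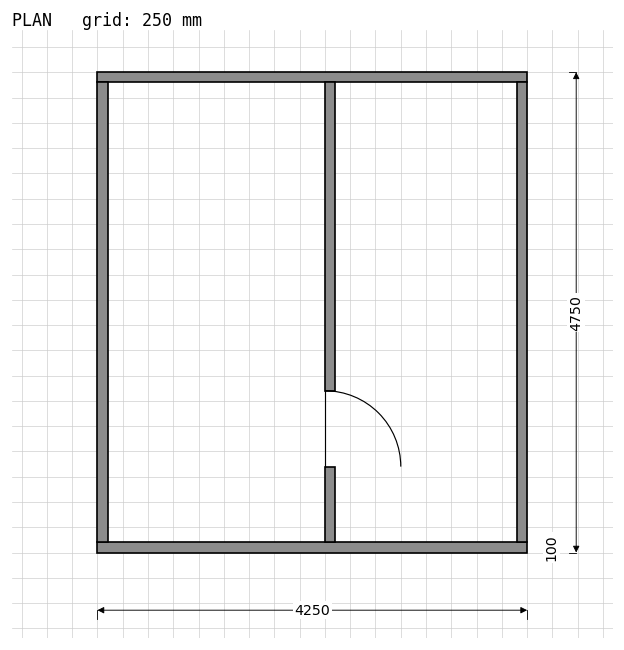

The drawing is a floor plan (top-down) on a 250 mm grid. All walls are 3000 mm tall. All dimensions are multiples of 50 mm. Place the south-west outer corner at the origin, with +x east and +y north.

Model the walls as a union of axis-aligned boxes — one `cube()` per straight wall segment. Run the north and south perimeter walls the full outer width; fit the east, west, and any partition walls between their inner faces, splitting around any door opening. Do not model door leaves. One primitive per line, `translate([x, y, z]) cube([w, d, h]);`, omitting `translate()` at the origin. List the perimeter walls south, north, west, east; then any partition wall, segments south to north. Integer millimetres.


cube([4250, 100, 3000]);
translate([0, 4650, 0]) cube([4250, 100, 3000]);
translate([0, 100, 0]) cube([100, 4550, 3000]);
translate([4150, 100, 0]) cube([100, 4550, 3000]);
translate([2250, 100, 0]) cube([100, 750, 3000]);
translate([2250, 1600, 0]) cube([100, 3050, 3000]);


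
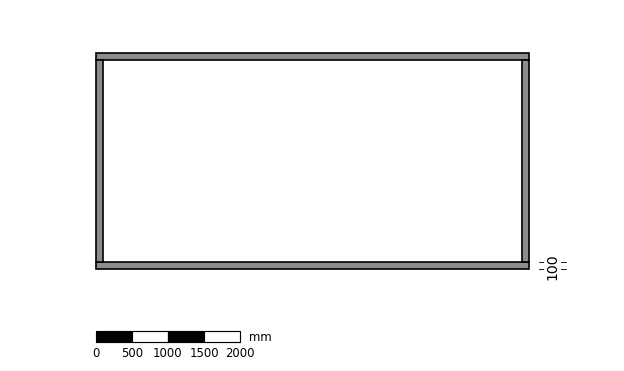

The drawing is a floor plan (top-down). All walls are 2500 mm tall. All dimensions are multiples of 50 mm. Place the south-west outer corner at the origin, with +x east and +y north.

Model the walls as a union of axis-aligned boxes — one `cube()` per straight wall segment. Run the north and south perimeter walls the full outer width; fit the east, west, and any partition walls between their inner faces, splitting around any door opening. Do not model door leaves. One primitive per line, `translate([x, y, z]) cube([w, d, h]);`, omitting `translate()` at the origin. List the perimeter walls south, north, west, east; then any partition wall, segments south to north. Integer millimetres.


cube([6000, 100, 2500]);
translate([0, 2900, 0]) cube([6000, 100, 2500]);
translate([0, 100, 0]) cube([100, 2800, 2500]);
translate([5900, 100, 0]) cube([100, 2800, 2500]);


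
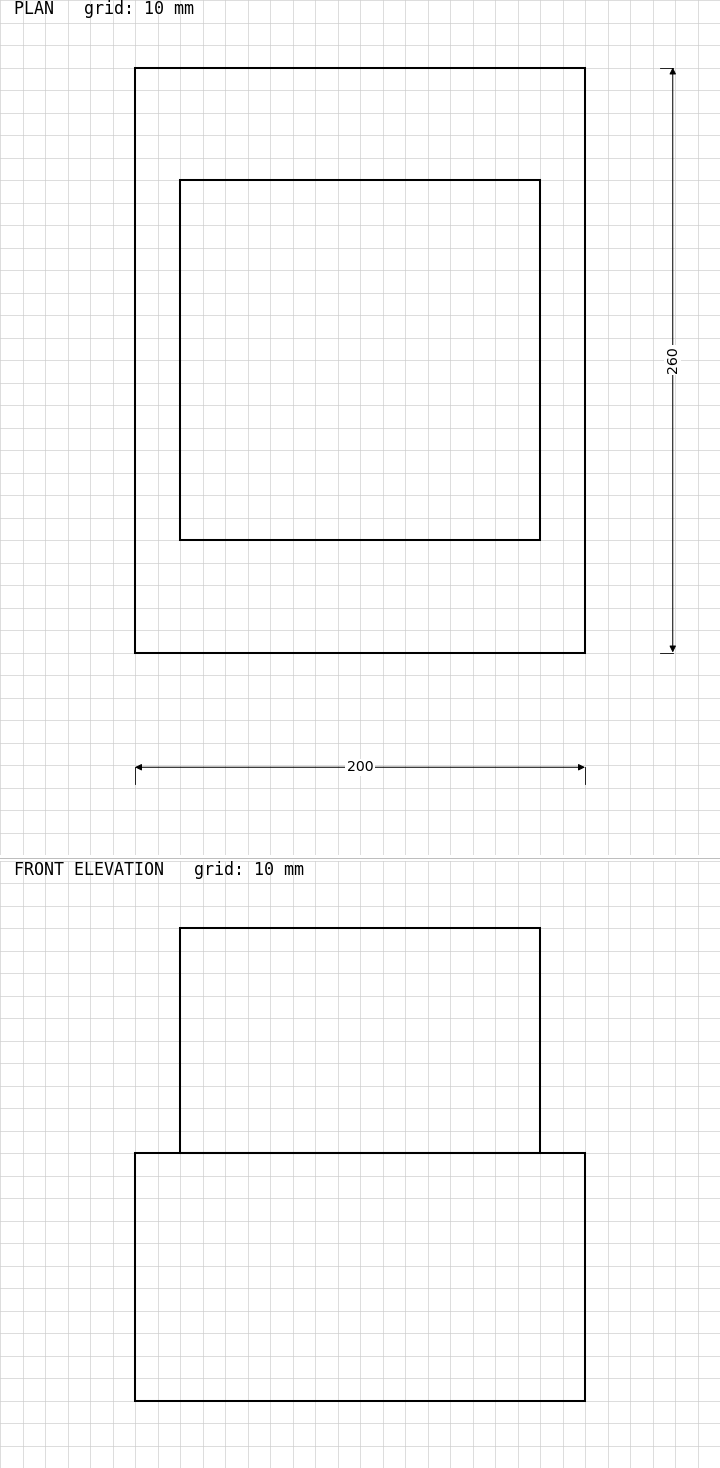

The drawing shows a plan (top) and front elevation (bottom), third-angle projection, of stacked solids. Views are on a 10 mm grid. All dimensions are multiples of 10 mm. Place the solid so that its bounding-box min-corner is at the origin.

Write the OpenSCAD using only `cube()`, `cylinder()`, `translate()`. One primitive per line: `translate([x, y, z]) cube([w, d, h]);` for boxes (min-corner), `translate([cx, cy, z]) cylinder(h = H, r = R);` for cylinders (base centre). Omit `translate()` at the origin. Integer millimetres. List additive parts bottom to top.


cube([200, 260, 110]);
translate([20, 50, 110]) cube([160, 160, 100]);
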